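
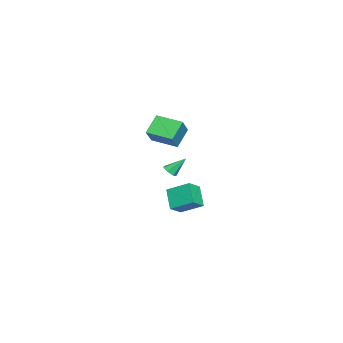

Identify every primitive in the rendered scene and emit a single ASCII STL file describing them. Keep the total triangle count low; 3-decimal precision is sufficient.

solid 
facet normal 0.229 -0.655 -0.721
outer loop
vertex 3.344 1.207 0.687
vertex 2.868 1.208 0.535
vertex 3.243 1.503 0.386
endloop
endfacet
facet normal 0.817 0.524 0.241
outer loop
vertex 3.344 1.207 0.687
vertex 3.243 1.503 0.386
vertex 2.572 2.052 1.465
endloop
endfacet
facet normal 0.227 -0.654 -0.722
outer loop
vertex 3.243 1.503 0.386
vertex 2.868 1.208 0.535
vertex 2.859 1.577 0.198
endloop
endfacet
facet normal 0.309 0.911 -0.272
outer loop
vertex 3.243 1.503 0.386
vertex 2.859 1.577 0.198
vertex 2.572 2.052 1.465
endloop
endfacet
facet normal 0.229 -0.653 -0.722
outer loop
vertex 2.859 1.577 0.198
vertex 2.868 1.208 0.535
vertex 2.482 1.373 0.263
endloop
endfacet
facet normal -0.488 0.775 -0.401
outer loop
vertex 2.859 1.577 0.198
vertex 2.482 1.373 0.263
vertex 2.572 2.052 1.465
endloop
endfacet
facet normal 0.228 -0.654 -0.721
outer loop
vertex 2.482 1.373 0.263
vertex 2.868 1.208 0.535
vertex 2.395 1.045 0.533
endloop
endfacet
facet normal -0.975 0.217 -0.050
outer loop
vertex 2.482 1.373 0.263
vertex 2.395 1.045 0.533
vertex 2.572 2.052 1.465
endloop
endfacet
facet normal 0.228 -0.654 -0.721
outer loop
vertex 2.395 1.045 0.533
vertex 2.868 1.208 0.535
vertex 2.664 0.84 0.804
endloop
endfacet
facet normal -0.783 -0.342 0.519
outer loop
vertex 2.395 1.045 0.533
vertex 2.664 0.84 0.804
vertex 2.572 2.052 1.465
endloop
endfacet
facet normal 0.229 -0.654 -0.721
outer loop
vertex 2.664 0.84 0.804
vertex 2.868 1.208 0.535
vertex 3.086 0.912 0.873
endloop
endfacet
facet normal -0.061 -0.481 0.874
outer loop
vertex 2.664 0.84 0.804
vertex 3.086 0.912 0.873
vertex 2.572 2.052 1.465
endloop
endfacet
facet normal 0.229 -0.654 -0.721
outer loop
vertex 3.086 0.912 0.873
vertex 2.868 1.208 0.535
vertex 3.344 1.207 0.687
endloop
endfacet
facet normal 0.652 -0.096 0.752
outer loop
vertex 3.086 0.912 0.873
vertex 3.344 1.207 0.687
vertex 2.572 2.052 1.465
endloop
endfacet
facet normal -0.613 -0.311 0.726
outer loop
vertex -3.241 -0.653 -3.453
vertex -3.09 0.78 -2.712
vertex -4.151 -0.249 -4.048
endloop
endfacet
facet normal -0.093 -0.884 -0.458
outer loop
vertex -3.19 0.24 -5.188
vertex -3.241 -0.653 -3.453
vertex -4.151 -0.249 -4.048
endloop
endfacet
facet normal -0.612 -0.312 0.727
outer loop
vertex -4.151 -0.249 -4.048
vertex -3.09 0.78 -2.712
vertex -4.001 1.183 -3.306
endloop
endfacet
facet normal -0.785 0.348 -0.513
outer loop
vertex -4.001 1.183 -3.306
vertex -3.19 0.24 -5.188
vertex -4.151 -0.249 -4.048
endloop
endfacet
facet normal 0.785 -0.348 0.513
outer loop
vertex -3.241 -0.653 -3.453
vertex -2.129 1.269 -3.852
vertex -3.09 0.78 -2.712
endloop
endfacet
facet normal -0.093 -0.884 -0.458
outer loop
vertex -2.279 -0.163 -4.594
vertex -3.241 -0.653 -3.453
vertex -3.19 0.24 -5.188
endloop
endfacet
facet normal 0.785 -0.348 0.513
outer loop
vertex -2.279 -0.163 -4.594
vertex -2.129 1.269 -3.852
vertex -3.241 -0.653 -3.453
endloop
endfacet
facet normal 0.093 0.884 0.458
outer loop
vertex -3.09 0.78 -2.712
vertex -2.129 1.269 -3.852
vertex -4.001 1.183 -3.306
endloop
endfacet
facet normal -0.785 0.348 -0.513
outer loop
vertex -3.039 1.673 -4.447
vertex -3.19 0.24 -5.188
vertex -4.001 1.183 -3.306
endloop
endfacet
facet normal 0.093 0.884 0.458
outer loop
vertex -4.001 1.183 -3.306
vertex -2.129 1.269 -3.852
vertex -3.039 1.673 -4.447
endloop
endfacet
facet normal 0.612 0.311 -0.727
outer loop
vertex -3.039 1.673 -4.447
vertex -2.279 -0.163 -4.594
vertex -3.19 0.24 -5.188
endloop
endfacet
facet normal 0.613 0.312 -0.726
outer loop
vertex -2.129 1.269 -3.852
vertex -2.279 -0.163 -4.594
vertex -3.039 1.673 -4.447
endloop
endfacet
facet normal -0.651 0.242 0.719
outer loop
vertex 1.996 0.217 4.387
vertex 2.288 1.798 4.119
vertex 0.986 0.246 3.462
endloop
endfacet
facet normal -0.179 -0.970 0.165
outer loop
vertex 1.912 -0.098 2.441
vertex 1.996 0.217 4.387
vertex 0.986 0.246 3.462
endloop
endfacet
facet normal -0.652 0.243 0.719
outer loop
vertex 0.986 0.246 3.462
vertex 2.288 1.798 4.119
vertex 1.278 1.827 3.193
endloop
endfacet
facet normal -0.737 0.021 -0.676
outer loop
vertex 1.278 1.827 3.193
vertex 1.912 -0.098 2.441
vertex 0.986 0.246 3.462
endloop
endfacet
facet normal 0.737 -0.022 0.676
outer loop
vertex 1.996 0.217 4.387
vertex 3.214 1.454 3.098
vertex 2.288 1.798 4.119
endloop
endfacet
facet normal -0.179 -0.970 0.165
outer loop
vertex 2.922 -0.127 3.367
vertex 1.996 0.217 4.387
vertex 1.912 -0.098 2.441
endloop
endfacet
facet normal 0.737 -0.021 0.676
outer loop
vertex 2.922 -0.127 3.367
vertex 3.214 1.454 3.098
vertex 1.996 0.217 4.387
endloop
endfacet
facet normal 0.179 0.970 -0.165
outer loop
vertex 2.288 1.798 4.119
vertex 3.214 1.454 3.098
vertex 1.278 1.827 3.193
endloop
endfacet
facet normal -0.737 0.021 -0.676
outer loop
vertex 2.204 1.483 2.173
vertex 1.912 -0.098 2.441
vertex 1.278 1.827 3.193
endloop
endfacet
facet normal 0.179 0.970 -0.165
outer loop
vertex 1.278 1.827 3.193
vertex 3.214 1.454 3.098
vertex 2.204 1.483 2.173
endloop
endfacet
facet normal 0.652 -0.242 -0.719
outer loop
vertex 2.204 1.483 2.173
vertex 2.922 -0.127 3.367
vertex 1.912 -0.098 2.441
endloop
endfacet
facet normal 0.651 -0.243 -0.719
outer loop
vertex 3.214 1.454 3.098
vertex 2.922 -0.127 3.367
vertex 2.204 1.483 2.173
endloop
endfacet

endsolid


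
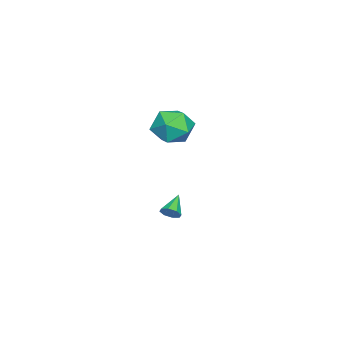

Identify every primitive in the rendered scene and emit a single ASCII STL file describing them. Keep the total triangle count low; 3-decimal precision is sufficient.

solid 
facet normal 0.845 -0.021 -0.534
outer loop
vertex -1.911 -2.506 -3.55
vertex -2.205 -2.514 -4.015
vertex -1.993 -2.119 -3.695
endloop
endfacet
facet normal 0.154 0.375 0.914
outer loop
vertex -1.911 -2.506 -3.55
vertex -1.993 -2.119 -3.695
vertex -3.295 -2.486 -3.325
endloop
endfacet
facet normal 0.846 -0.022 -0.533
outer loop
vertex -1.993 -2.119 -3.695
vertex -2.205 -2.514 -4.015
vertex -2.199 -1.964 -4.028
endloop
endfacet
facet normal -0.111 0.873 0.475
outer loop
vertex -1.993 -2.119 -3.695
vertex -2.199 -1.964 -4.028
vertex -3.295 -2.486 -3.325
endloop
endfacet
facet normal 0.844 -0.022 -0.536
outer loop
vertex -2.199 -1.964 -4.028
vertex -2.205 -2.514 -4.015
vertex -2.409 -2.13 -4.352
endloop
endfacet
facet normal -0.490 0.863 -0.124
outer loop
vertex -2.199 -1.964 -4.028
vertex -2.409 -2.13 -4.352
vertex -3.295 -2.486 -3.325
endloop
endfacet
facet normal 0.845 -0.021 -0.535
outer loop
vertex -2.409 -2.13 -4.352
vertex -2.205 -2.514 -4.015
vertex -2.499 -2.521 -4.479
endloop
endfacet
facet normal -0.766 0.351 -0.539
outer loop
vertex -2.409 -2.13 -4.352
vertex -2.499 -2.521 -4.479
vertex -3.295 -2.486 -3.325
endloop
endfacet
facet normal 0.845 -0.021 -0.535
outer loop
vertex -2.499 -2.521 -4.479
vertex -2.205 -2.514 -4.015
vertex -2.417 -2.908 -4.334
endloop
endfacet
facet normal -0.773 -0.360 -0.522
outer loop
vertex -2.499 -2.521 -4.479
vertex -2.417 -2.908 -4.334
vertex -3.295 -2.486 -3.325
endloop
endfacet
facet normal 0.845 -0.022 -0.534
outer loop
vertex -2.417 -2.908 -4.334
vertex -2.205 -2.514 -4.015
vertex -2.211 -3.063 -4.002
endloop
endfacet
facet normal -0.509 -0.857 -0.084
outer loop
vertex -2.417 -2.908 -4.334
vertex -2.211 -3.063 -4.002
vertex -3.295 -2.486 -3.325
endloop
endfacet
facet normal 0.845 -0.022 -0.535
outer loop
vertex -2.211 -3.063 -4.002
vertex -2.205 -2.514 -4.015
vertex -2.001 -2.897 -3.677
endloop
endfacet
facet normal -0.129 -0.847 0.516
outer loop
vertex -2.211 -3.063 -4.002
vertex -2.001 -2.897 -3.677
vertex -3.295 -2.486 -3.325
endloop
endfacet
facet normal 0.845 -0.021 -0.534
outer loop
vertex -2.001 -2.897 -3.677
vertex -2.205 -2.514 -4.015
vertex -1.911 -2.506 -3.55
endloop
endfacet
facet normal 0.146 -0.336 0.930
outer loop
vertex -2.001 -2.897 -3.677
vertex -1.911 -2.506 -3.55
vertex -3.295 -2.486 -3.325
endloop
endfacet
facet normal -0.045 0.917 0.397
outer loop
vertex -1.857 -1.165 2.379
vertex -1.255 -1.523 3.273
vertex -0.723 -1.102 2.362
endloop
endfacet
facet normal -0.057 0.947 -0.315
outer loop
vertex -1.857 -1.165 2.379
vertex -0.723 -1.102 2.362
vertex -1.287 -1.444 1.437
endloop
endfacet
facet normal -0.618 0.569 -0.543
outer loop
vertex -1.857 -1.165 2.379
vertex -1.287 -1.444 1.437
vertex -2.167 -2.076 1.777
endloop
endfacet
facet normal -0.952 0.304 0.030
outer loop
vertex -1.857 -1.165 2.379
vertex -2.167 -2.076 1.777
vertex -2.147 -2.125 2.911
endloop
endfacet
facet normal -0.598 0.519 0.611
outer loop
vertex -1.857 -1.165 2.379
vertex -2.147 -2.125 2.911
vertex -1.255 -1.523 3.273
endloop
endfacet
facet normal 0.535 0.632 -0.560
outer loop
vertex -1.287 -1.444 1.437
vertex -0.723 -1.102 2.362
vertex -0.333 -1.975 1.749
endloop
endfacet
facet normal 0.555 0.582 0.594
outer loop
vertex -0.723 -1.102 2.362
vertex -1.255 -1.523 3.273
vertex -0.313 -2.024 2.883
endloop
endfacet
facet normal -0.340 -0.060 0.938
outer loop
vertex -1.255 -1.523 3.273
vertex -2.147 -2.125 2.911
vertex -1.193 -2.656 3.223
endloop
endfacet
facet normal -0.913 -0.407 -0.001
outer loop
vertex -2.147 -2.125 2.911
vertex -2.167 -2.076 1.777
vertex -1.757 -2.998 2.298
endloop
endfacet
facet normal -0.373 0.021 -0.928
outer loop
vertex -2.167 -2.076 1.777
vertex -1.287 -1.444 1.437
vertex -1.225 -2.577 1.387
endloop
endfacet
facet normal 0.952 -0.304 -0.030
outer loop
vertex -0.623 -2.935 2.281
vertex -0.333 -1.975 1.749
vertex -0.313 -2.024 2.883
endloop
endfacet
facet normal 0.618 -0.569 0.543
outer loop
vertex -0.623 -2.935 2.281
vertex -0.313 -2.024 2.883
vertex -1.193 -2.656 3.223
endloop
endfacet
facet normal 0.057 -0.947 0.315
outer loop
vertex -0.623 -2.935 2.281
vertex -1.193 -2.656 3.223
vertex -1.757 -2.998 2.298
endloop
endfacet
facet normal 0.045 -0.917 -0.397
outer loop
vertex -0.623 -2.935 2.281
vertex -1.757 -2.998 2.298
vertex -1.225 -2.577 1.387
endloop
endfacet
facet normal 0.598 -0.519 -0.611
outer loop
vertex -0.623 -2.935 2.281
vertex -1.225 -2.577 1.387
vertex -0.333 -1.975 1.749
endloop
endfacet
facet normal 0.913 0.407 0.001
outer loop
vertex -0.313 -2.024 2.883
vertex -0.333 -1.975 1.749
vertex -0.723 -1.102 2.362
endloop
endfacet
facet normal 0.373 -0.021 0.928
outer loop
vertex -1.193 -2.656 3.223
vertex -0.313 -2.024 2.883
vertex -1.255 -1.523 3.273
endloop
endfacet
facet normal -0.535 -0.632 0.560
outer loop
vertex -1.757 -2.998 2.298
vertex -1.193 -2.656 3.223
vertex -2.147 -2.125 2.911
endloop
endfacet
facet normal -0.555 -0.582 -0.594
outer loop
vertex -1.225 -2.577 1.387
vertex -1.757 -2.998 2.298
vertex -2.167 -2.076 1.777
endloop
endfacet
facet normal 0.340 0.060 -0.938
outer loop
vertex -0.333 -1.975 1.749
vertex -1.225 -2.577 1.387
vertex -1.287 -1.444 1.437
endloop
endfacet

endsolid


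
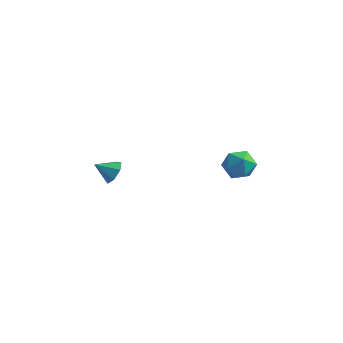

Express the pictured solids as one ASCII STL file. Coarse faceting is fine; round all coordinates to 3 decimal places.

solid 
facet normal 0.737 0.396 -0.547
outer loop
vertex -3.223 2.989 0.685
vertex -3.508 2.573 0.0
vertex -3.72 3.349 0.276
endloop
endfacet
facet normal -0.338 0.464 0.819
outer loop
vertex -3.223 2.989 0.685
vertex -3.72 3.349 0.276
vertex -4.452 2.067 0.7
endloop
endfacet
facet normal 0.738 0.396 -0.547
outer loop
vertex -3.72 3.349 0.276
vertex -3.508 2.573 0.0
vertex -4.057 3.125 -0.341
endloop
endfacet
facet normal -0.805 0.540 0.244
outer loop
vertex -3.72 3.349 0.276
vertex -4.057 3.125 -0.341
vertex -4.452 2.067 0.7
endloop
endfacet
facet normal 0.738 0.397 -0.546
outer loop
vertex -4.057 3.125 -0.341
vertex -3.508 2.573 0.0
vertex -3.98 2.486 -0.701
endloop
endfacet
facet normal -0.951 0.056 -0.304
outer loop
vertex -4.057 3.125 -0.341
vertex -3.98 2.486 -0.701
vertex -4.452 2.067 0.7
endloop
endfacet
facet normal 0.738 0.396 -0.546
outer loop
vertex -3.98 2.486 -0.701
vertex -3.508 2.573 0.0
vertex -3.548 1.913 -0.533
endloop
endfacet
facet normal -0.666 -0.623 -0.411
outer loop
vertex -3.98 2.486 -0.701
vertex -3.548 1.913 -0.533
vertex -4.452 2.067 0.7
endloop
endfacet
facet normal 0.738 0.397 -0.546
outer loop
vertex -3.548 1.913 -0.533
vertex -3.508 2.573 0.0
vertex -3.085 1.837 0.037
endloop
endfacet
facet normal -0.165 -0.986 0.002
outer loop
vertex -3.548 1.913 -0.533
vertex -3.085 1.837 0.037
vertex -4.452 2.067 0.7
endloop
endfacet
facet normal 0.738 0.397 -0.546
outer loop
vertex -3.085 1.837 0.037
vertex -3.508 2.573 0.0
vertex -2.941 2.316 0.579
endloop
endfacet
facet normal 0.175 -0.760 0.625
outer loop
vertex -3.085 1.837 0.037
vertex -2.941 2.316 0.579
vertex -4.452 2.067 0.7
endloop
endfacet
facet normal 0.738 0.395 -0.547
outer loop
vertex -2.941 2.316 0.579
vertex -3.508 2.573 0.0
vertex -3.223 2.989 0.685
endloop
endfacet
facet normal 0.098 -0.115 0.989
outer loop
vertex -2.941 2.316 0.579
vertex -3.223 2.989 0.685
vertex -4.452 2.067 0.7
endloop
endfacet
facet normal -0.936 0.159 0.313
outer loop
vertex 2.94 2.997 2.591
vertex 3.297 3.186 3.562
vertex 3.201 3.976 2.874
endloop
endfacet
facet normal -0.864 0.338 -0.373
outer loop
vertex 2.94 2.997 2.591
vertex 3.201 3.976 2.874
vertex 3.47 3.614 1.924
endloop
endfacet
facet normal -0.641 -0.238 -0.730
outer loop
vertex 2.94 2.997 2.591
vertex 3.47 3.614 1.924
vertex 3.732 2.601 2.025
endloop
endfacet
facet normal -0.575 -0.775 -0.263
outer loop
vertex 2.94 2.997 2.591
vertex 3.732 2.601 2.025
vertex 3.626 2.336 3.037
endloop
endfacet
facet normal -0.758 -0.529 0.382
outer loop
vertex 2.94 2.997 2.591
vertex 3.626 2.336 3.037
vertex 3.297 3.186 3.562
endloop
endfacet
facet normal -0.354 0.836 -0.419
outer loop
vertex 3.47 3.614 1.924
vertex 3.201 3.976 2.874
vertex 4.154 4.184 2.483
endloop
endfacet
facet normal -0.471 0.546 0.693
outer loop
vertex 3.201 3.976 2.874
vertex 3.297 3.186 3.562
vertex 4.048 3.919 3.495
endloop
endfacet
facet normal -0.184 -0.567 0.803
outer loop
vertex 3.297 3.186 3.562
vertex 3.626 2.336 3.037
vertex 4.31 2.906 3.596
endloop
endfacet
facet normal 0.112 -0.964 -0.241
outer loop
vertex 3.626 2.336 3.037
vertex 3.732 2.601 2.025
vertex 4.579 2.544 2.646
endloop
endfacet
facet normal 0.006 -0.098 -0.995
outer loop
vertex 3.732 2.601 2.025
vertex 3.47 3.614 1.924
vertex 4.483 3.334 1.958
endloop
endfacet
facet normal 0.575 0.775 0.263
outer loop
vertex 4.84 3.523 2.929
vertex 4.154 4.184 2.483
vertex 4.048 3.919 3.495
endloop
endfacet
facet normal 0.641 0.238 0.730
outer loop
vertex 4.84 3.523 2.929
vertex 4.048 3.919 3.495
vertex 4.31 2.906 3.596
endloop
endfacet
facet normal 0.864 -0.338 0.373
outer loop
vertex 4.84 3.523 2.929
vertex 4.31 2.906 3.596
vertex 4.579 2.544 2.646
endloop
endfacet
facet normal 0.936 -0.159 -0.313
outer loop
vertex 4.84 3.523 2.929
vertex 4.579 2.544 2.646
vertex 4.483 3.334 1.958
endloop
endfacet
facet normal 0.758 0.529 -0.382
outer loop
vertex 4.84 3.523 2.929
vertex 4.483 3.334 1.958
vertex 4.154 4.184 2.483
endloop
endfacet
facet normal -0.112 0.964 0.241
outer loop
vertex 4.048 3.919 3.495
vertex 4.154 4.184 2.483
vertex 3.201 3.976 2.874
endloop
endfacet
facet normal -0.006 0.098 0.995
outer loop
vertex 4.31 2.906 3.596
vertex 4.048 3.919 3.495
vertex 3.297 3.186 3.562
endloop
endfacet
facet normal 0.354 -0.836 0.419
outer loop
vertex 4.579 2.544 2.646
vertex 4.31 2.906 3.596
vertex 3.626 2.336 3.037
endloop
endfacet
facet normal 0.471 -0.546 -0.693
outer loop
vertex 4.483 3.334 1.958
vertex 4.579 2.544 2.646
vertex 3.732 2.601 2.025
endloop
endfacet
facet normal 0.184 0.567 -0.803
outer loop
vertex 4.154 4.184 2.483
vertex 4.483 3.334 1.958
vertex 3.47 3.614 1.924
endloop
endfacet

endsolid


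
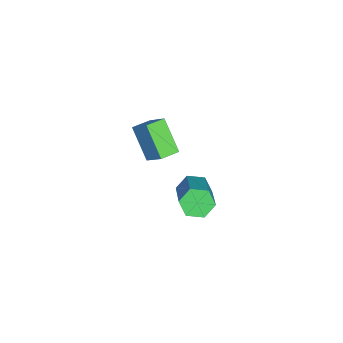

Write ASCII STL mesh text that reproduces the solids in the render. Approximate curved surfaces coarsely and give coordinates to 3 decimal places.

solid 
facet normal -0.514 -0.460 0.724
outer loop
vertex -1.903 -0.195 1.725
vertex -2.554 0.39 1.634
vertex -2.416 -0.889 0.92
endloop
endfacet
facet normal 0.739 -0.666 0.103
outer loop
vertex -1.566 -0.13 -0.274
vertex -1.903 -0.195 1.725
vertex -2.416 -0.889 0.92
endloop
endfacet
facet normal -0.515 -0.459 0.723
outer loop
vertex -2.416 -0.889 0.92
vertex -2.554 0.39 1.634
vertex -3.066 -0.303 0.829
endloop
endfacet
facet normal -0.434 -0.588 -0.683
outer loop
vertex -3.066 -0.303 0.829
vertex -1.566 -0.13 -0.274
vertex -2.416 -0.889 0.92
endloop
endfacet
facet normal 0.433 0.588 0.683
outer loop
vertex -1.903 -0.195 1.725
vertex -1.704 1.149 0.44
vertex -2.554 0.39 1.634
endloop
endfacet
facet normal 0.739 -0.666 0.103
outer loop
vertex -1.054 0.563 0.531
vertex -1.903 -0.195 1.725
vertex -1.566 -0.13 -0.274
endloop
endfacet
facet normal 0.435 0.588 0.682
outer loop
vertex -1.054 0.563 0.531
vertex -1.704 1.149 0.44
vertex -1.903 -0.195 1.725
endloop
endfacet
facet normal -0.739 0.666 -0.103
outer loop
vertex -2.554 0.39 1.634
vertex -1.704 1.149 0.44
vertex -3.066 -0.303 0.829
endloop
endfacet
facet normal -0.434 -0.589 -0.682
outer loop
vertex -2.217 0.455 -0.365
vertex -1.566 -0.13 -0.274
vertex -3.066 -0.303 0.829
endloop
endfacet
facet normal -0.739 0.666 -0.103
outer loop
vertex -3.066 -0.303 0.829
vertex -1.704 1.149 0.44
vertex -2.217 0.455 -0.365
endloop
endfacet
facet normal 0.515 0.460 -0.723
outer loop
vertex -2.217 0.455 -0.365
vertex -1.054 0.563 0.531
vertex -1.566 -0.13 -0.274
endloop
endfacet
facet normal 0.515 0.459 -0.724
outer loop
vertex -1.704 1.149 0.44
vertex -1.054 0.563 0.531
vertex -2.217 0.455 -0.365
endloop
endfacet
facet normal -0.822 -0.214 -0.529
outer loop
vertex -3.461 1.743 -5.064
vertex -3.757 1.389 -4.461
vertex -3.883 2.131 -4.565
endloop
endfacet
facet normal 0.129 0.833 -0.538
outer loop
vertex -3.461 1.743 -5.064
vertex -3.883 2.131 -4.565
vertex -1.687 2.206 -3.923
endloop
endfacet
facet normal 0.129 0.833 -0.538
outer loop
vertex -1.687 2.206 -3.923
vertex -3.883 2.131 -4.565
vertex -2.109 2.593 -3.424
endloop
endfacet
facet normal 0.821 0.214 0.529
outer loop
vertex -1.687 2.206 -3.923
vertex -2.109 2.593 -3.424
vertex -1.983 1.851 -3.319
endloop
endfacet
facet normal -0.822 -0.214 -0.528
outer loop
vertex -3.883 2.131 -4.565
vertex -3.757 1.389 -4.461
vertex -4.179 1.777 -3.961
endloop
endfacet
facet normal -0.416 0.859 0.299
outer loop
vertex -3.883 2.131 -4.565
vertex -4.179 1.777 -3.961
vertex -2.109 2.593 -3.424
endloop
endfacet
facet normal -0.416 0.859 0.299
outer loop
vertex -2.109 2.593 -3.424
vertex -4.179 1.777 -3.961
vertex -2.405 2.239 -2.82
endloop
endfacet
facet normal 0.822 0.214 0.528
outer loop
vertex -2.109 2.593 -3.424
vertex -2.405 2.239 -2.82
vertex -1.983 1.851 -3.319
endloop
endfacet
facet normal -0.822 -0.213 -0.528
outer loop
vertex -4.179 1.777 -3.961
vertex -3.757 1.389 -4.461
vertex -4.053 1.034 -3.857
endloop
endfacet
facet normal -0.545 0.025 0.838
outer loop
vertex -4.179 1.777 -3.961
vertex -4.053 1.034 -3.857
vertex -2.405 2.239 -2.82
endloop
endfacet
facet normal -0.545 0.025 0.838
outer loop
vertex -2.405 2.239 -2.82
vertex -4.053 1.034 -3.857
vertex -2.279 1.497 -2.716
endloop
endfacet
facet normal 0.822 0.214 0.529
outer loop
vertex -2.405 2.239 -2.82
vertex -2.279 1.497 -2.716
vertex -1.983 1.851 -3.319
endloop
endfacet
facet normal -0.821 -0.214 -0.529
outer loop
vertex -4.053 1.034 -3.857
vertex -3.757 1.389 -4.461
vertex -3.631 0.647 -4.356
endloop
endfacet
facet normal -0.128 -0.833 0.538
outer loop
vertex -4.053 1.034 -3.857
vertex -3.631 0.647 -4.356
vertex -2.279 1.497 -2.716
endloop
endfacet
facet normal -0.129 -0.833 0.538
outer loop
vertex -2.279 1.497 -2.716
vertex -3.631 0.647 -4.356
vertex -1.857 1.109 -3.215
endloop
endfacet
facet normal 0.822 0.214 0.529
outer loop
vertex -2.279 1.497 -2.716
vertex -1.857 1.109 -3.215
vertex -1.983 1.851 -3.319
endloop
endfacet
facet normal -0.822 -0.214 -0.528
outer loop
vertex -3.631 0.647 -4.356
vertex -3.757 1.389 -4.461
vertex -3.335 1.001 -4.96
endloop
endfacet
facet normal 0.416 -0.859 -0.299
outer loop
vertex -3.631 0.647 -4.356
vertex -3.335 1.001 -4.96
vertex -1.857 1.109 -3.215
endloop
endfacet
facet normal 0.416 -0.859 -0.299
outer loop
vertex -1.857 1.109 -3.215
vertex -3.335 1.001 -4.96
vertex -1.561 1.463 -3.819
endloop
endfacet
facet normal 0.822 0.214 0.528
outer loop
vertex -1.857 1.109 -3.215
vertex -1.561 1.463 -3.819
vertex -1.983 1.851 -3.319
endloop
endfacet
facet normal -0.822 -0.214 -0.529
outer loop
vertex -3.335 1.001 -4.96
vertex -3.757 1.389 -4.461
vertex -3.461 1.743 -5.064
endloop
endfacet
facet normal 0.545 -0.025 -0.838
outer loop
vertex -3.335 1.001 -4.96
vertex -3.461 1.743 -5.064
vertex -1.561 1.463 -3.819
endloop
endfacet
facet normal 0.545 -0.025 -0.838
outer loop
vertex -1.561 1.463 -3.819
vertex -3.461 1.743 -5.064
vertex -1.687 2.206 -3.923
endloop
endfacet
facet normal 0.822 0.213 0.528
outer loop
vertex -1.561 1.463 -3.819
vertex -1.687 2.206 -3.923
vertex -1.983 1.851 -3.319
endloop
endfacet

endsolid


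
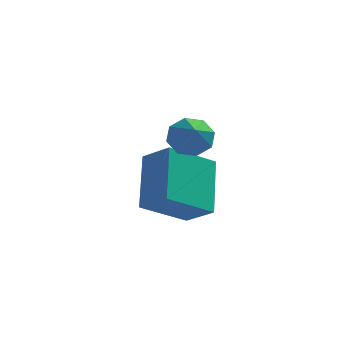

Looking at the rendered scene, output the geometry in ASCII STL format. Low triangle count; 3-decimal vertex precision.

solid 
facet normal -0.715 0.425 -0.554
outer loop
vertex -3.731 1.506 -1.343
vertex -3.839 3.013 -0.048
vertex -2.498 2.384 -2.261
endloop
endfacet
facet normal 0.055 -0.757 -0.651
outer loop
vertex -1.661 1.887 -1.612
vertex -3.731 1.506 -1.343
vertex -2.498 2.384 -2.261
endloop
endfacet
facet normal -0.715 0.425 -0.554
outer loop
vertex -2.498 2.384 -2.261
vertex -3.839 3.013 -0.048
vertex -2.606 3.891 -0.966
endloop
endfacet
facet normal 0.697 0.496 -0.519
outer loop
vertex -2.606 3.891 -0.966
vertex -1.661 1.887 -1.612
vertex -2.498 2.384 -2.261
endloop
endfacet
facet normal -0.697 -0.496 0.519
outer loop
vertex -3.731 1.506 -1.343
vertex -3.002 2.516 0.601
vertex -3.839 3.013 -0.048
endloop
endfacet
facet normal 0.055 -0.757 -0.651
outer loop
vertex -2.894 1.009 -0.694
vertex -3.731 1.506 -1.343
vertex -1.661 1.887 -1.612
endloop
endfacet
facet normal -0.697 -0.496 0.519
outer loop
vertex -2.894 1.009 -0.694
vertex -3.002 2.516 0.601
vertex -3.731 1.506 -1.343
endloop
endfacet
facet normal -0.055 0.757 0.651
outer loop
vertex -3.839 3.013 -0.048
vertex -3.002 2.516 0.601
vertex -2.606 3.891 -0.966
endloop
endfacet
facet normal 0.697 0.496 -0.519
outer loop
vertex -1.769 3.394 -0.317
vertex -1.661 1.887 -1.612
vertex -2.606 3.891 -0.966
endloop
endfacet
facet normal -0.055 0.757 0.651
outer loop
vertex -2.606 3.891 -0.966
vertex -3.002 2.516 0.601
vertex -1.769 3.394 -0.317
endloop
endfacet
facet normal 0.715 -0.425 0.554
outer loop
vertex -1.769 3.394 -0.317
vertex -2.894 1.009 -0.694
vertex -1.661 1.887 -1.612
endloop
endfacet
facet normal 0.715 -0.425 0.554
outer loop
vertex -3.002 2.516 0.601
vertex -2.894 1.009 -0.694
vertex -1.769 3.394 -0.317
endloop
endfacet
facet normal -0.164 0.837 -0.522
outer loop
vertex -1.657 1.883 1.554
vertex -2.307 1.683 1.438
vertex -1.99 2.051 1.928
endloop
endfacet
facet normal 0.772 0.159 0.616
outer loop
vertex -1.657 1.883 1.554
vertex -1.99 2.051 1.928
vertex -1.993 0.077 2.442
endloop
endfacet
facet normal -0.163 0.837 -0.523
outer loop
vertex -1.99 2.051 1.928
vertex -2.307 1.683 1.438
vertex -2.509 2.004 2.015
endloop
endfacet
facet normal 0.138 0.249 0.959
outer loop
vertex -1.99 2.051 1.928
vertex -2.509 2.004 2.015
vertex -1.993 0.077 2.442
endloop
endfacet
facet normal -0.164 0.837 -0.523
outer loop
vertex -2.509 2.004 2.015
vertex -2.307 1.683 1.438
vertex -2.909 1.769 1.764
endloop
endfacet
facet normal -0.547 0.039 0.836
outer loop
vertex -2.509 2.004 2.015
vertex -2.909 1.769 1.764
vertex -1.993 0.077 2.442
endloop
endfacet
facet normal -0.163 0.837 -0.522
outer loop
vertex -2.909 1.769 1.764
vertex -2.307 1.683 1.438
vertex -2.957 1.484 1.322
endloop
endfacet
facet normal -0.881 -0.348 0.320
outer loop
vertex -2.909 1.769 1.764
vertex -2.957 1.484 1.322
vertex -1.993 0.077 2.442
endloop
endfacet
facet normal -0.163 0.837 -0.523
outer loop
vertex -2.957 1.484 1.322
vertex -2.307 1.683 1.438
vertex -2.624 1.315 0.948
endloop
endfacet
facet normal -0.669 -0.686 -0.286
outer loop
vertex -2.957 1.484 1.322
vertex -2.624 1.315 0.948
vertex -1.993 0.077 2.442
endloop
endfacet
facet normal -0.163 0.837 -0.523
outer loop
vertex -2.624 1.315 0.948
vertex -2.307 1.683 1.438
vertex -2.106 1.362 0.862
endloop
endfacet
facet normal -0.034 -0.777 -0.629
outer loop
vertex -2.624 1.315 0.948
vertex -2.106 1.362 0.862
vertex -1.993 0.077 2.442
endloop
endfacet
facet normal -0.164 0.836 -0.523
outer loop
vertex -2.106 1.362 0.862
vertex -2.307 1.683 1.438
vertex -1.705 1.598 1.113
endloop
endfacet
facet normal 0.650 -0.566 -0.507
outer loop
vertex -2.106 1.362 0.862
vertex -1.705 1.598 1.113
vertex -1.993 0.077 2.442
endloop
endfacet
facet normal -0.164 0.837 -0.523
outer loop
vertex -1.705 1.598 1.113
vertex -2.307 1.683 1.438
vertex -1.657 1.883 1.554
endloop
endfacet
facet normal 0.984 -0.179 0.009
outer loop
vertex -1.705 1.598 1.113
vertex -1.657 1.883 1.554
vertex -1.993 0.077 2.442
endloop
endfacet

endsolid


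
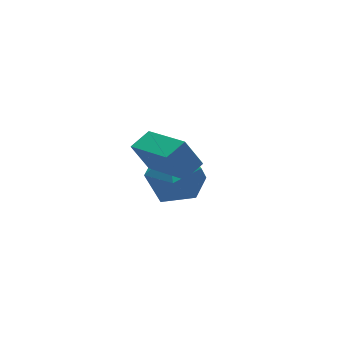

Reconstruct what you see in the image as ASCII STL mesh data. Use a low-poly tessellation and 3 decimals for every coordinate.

solid 
facet normal -0.629 -0.155 0.762
outer loop
vertex 1.4 0.198 -1.669
vertex 1.951 -0.851 -1.428
vertex 2.335 0.168 -0.904
endloop
endfacet
facet normal -0.521 0.543 0.658
outer loop
vertex 1.4 0.198 -1.669
vertex 2.335 0.168 -0.904
vertex 2.244 1.062 -1.713
endloop
endfacet
facet normal -0.716 0.698 -0.011
outer loop
vertex 1.4 0.198 -1.669
vertex 2.244 1.062 -1.713
vertex 1.804 0.595 -2.738
endloop
endfacet
facet normal -0.942 0.097 -0.320
outer loop
vertex 1.4 0.198 -1.669
vertex 1.804 0.595 -2.738
vertex 1.623 -0.587 -2.562
endloop
endfacet
facet normal -0.889 -0.431 0.157
outer loop
vertex 1.4 0.198 -1.669
vertex 1.623 -0.587 -2.562
vertex 1.951 -0.851 -1.428
endloop
endfacet
facet normal 0.177 0.670 0.721
outer loop
vertex 2.244 1.062 -1.713
vertex 2.335 0.168 -0.904
vertex 3.317 0.547 -1.498
endloop
endfacet
facet normal 0.004 -0.459 0.889
outer loop
vertex 2.335 0.168 -0.904
vertex 1.951 -0.851 -1.428
vertex 3.136 -0.635 -1.322
endloop
endfacet
facet normal -0.416 -0.905 -0.090
outer loop
vertex 1.951 -0.851 -1.428
vertex 1.623 -0.587 -2.562
vertex 2.696 -1.102 -2.347
endloop
endfacet
facet normal -0.502 -0.052 -0.863
outer loop
vertex 1.623 -0.587 -2.562
vertex 1.804 0.595 -2.738
vertex 2.605 -0.208 -3.156
endloop
endfacet
facet normal -0.136 0.922 -0.362
outer loop
vertex 1.804 0.595 -2.738
vertex 2.244 1.062 -1.713
vertex 2.989 0.811 -2.632
endloop
endfacet
facet normal 0.942 -0.097 0.320
outer loop
vertex 3.54 -0.238 -2.391
vertex 3.317 0.547 -1.498
vertex 3.136 -0.635 -1.322
endloop
endfacet
facet normal 0.716 -0.698 0.011
outer loop
vertex 3.54 -0.238 -2.391
vertex 3.136 -0.635 -1.322
vertex 2.696 -1.102 -2.347
endloop
endfacet
facet normal 0.521 -0.543 -0.658
outer loop
vertex 3.54 -0.238 -2.391
vertex 2.696 -1.102 -2.347
vertex 2.605 -0.208 -3.156
endloop
endfacet
facet normal 0.629 0.155 -0.762
outer loop
vertex 3.54 -0.238 -2.391
vertex 2.605 -0.208 -3.156
vertex 2.989 0.811 -2.632
endloop
endfacet
facet normal 0.889 0.431 -0.157
outer loop
vertex 3.54 -0.238 -2.391
vertex 2.989 0.811 -2.632
vertex 3.317 0.547 -1.498
endloop
endfacet
facet normal 0.502 0.052 0.863
outer loop
vertex 3.136 -0.635 -1.322
vertex 3.317 0.547 -1.498
vertex 2.335 0.168 -0.904
endloop
endfacet
facet normal 0.136 -0.922 0.362
outer loop
vertex 2.696 -1.102 -2.347
vertex 3.136 -0.635 -1.322
vertex 1.951 -0.851 -1.428
endloop
endfacet
facet normal -0.177 -0.670 -0.721
outer loop
vertex 2.605 -0.208 -3.156
vertex 2.696 -1.102 -2.347
vertex 1.623 -0.587 -2.562
endloop
endfacet
facet normal -0.004 0.459 -0.889
outer loop
vertex 2.989 0.811 -2.632
vertex 2.605 -0.208 -3.156
vertex 1.804 0.595 -2.738
endloop
endfacet
facet normal 0.416 0.905 0.090
outer loop
vertex 3.317 0.547 -1.498
vertex 2.989 0.811 -2.632
vertex 2.244 1.062 -1.713
endloop
endfacet
facet normal -0.908 -0.309 -0.282
outer loop
vertex 0.799 -2.678 2.138
vertex 0.443 -0.813 1.242
vertex 1.247 -3.076 1.133
endloop
endfacet
facet normal 0.170 -0.888 0.427
outer loop
vertex 2.037 -2.807 1.378
vertex 0.799 -2.678 2.138
vertex 1.247 -3.076 1.133
endloop
endfacet
facet normal -0.908 -0.309 -0.282
outer loop
vertex 1.247 -3.076 1.133
vertex 0.443 -0.813 1.242
vertex 0.89 -1.21 0.237
endloop
endfacet
facet normal 0.382 -0.340 -0.859
outer loop
vertex 0.89 -1.21 0.237
vertex 2.037 -2.807 1.378
vertex 1.247 -3.076 1.133
endloop
endfacet
facet normal -0.382 0.340 0.859
outer loop
vertex 0.799 -2.678 2.138
vertex 1.233 -0.544 1.487
vertex 0.443 -0.813 1.242
endloop
endfacet
facet normal 0.169 -0.889 0.426
outer loop
vertex 1.59 -2.41 2.383
vertex 0.799 -2.678 2.138
vertex 2.037 -2.807 1.378
endloop
endfacet
facet normal -0.381 0.340 0.860
outer loop
vertex 1.59 -2.41 2.383
vertex 1.233 -0.544 1.487
vertex 0.799 -2.678 2.138
endloop
endfacet
facet normal -0.170 0.888 -0.427
outer loop
vertex 0.443 -0.813 1.242
vertex 1.233 -0.544 1.487
vertex 0.89 -1.21 0.237
endloop
endfacet
facet normal 0.381 -0.340 -0.860
outer loop
vertex 1.681 -0.942 0.482
vertex 2.037 -2.807 1.378
vertex 0.89 -1.21 0.237
endloop
endfacet
facet normal -0.169 0.888 -0.427
outer loop
vertex 0.89 -1.21 0.237
vertex 1.233 -0.544 1.487
vertex 1.681 -0.942 0.482
endloop
endfacet
facet normal 0.908 0.309 0.282
outer loop
vertex 1.681 -0.942 0.482
vertex 1.59 -2.41 2.383
vertex 2.037 -2.807 1.378
endloop
endfacet
facet normal 0.908 0.309 0.282
outer loop
vertex 1.233 -0.544 1.487
vertex 1.59 -2.41 2.383
vertex 1.681 -0.942 0.482
endloop
endfacet

endsolid


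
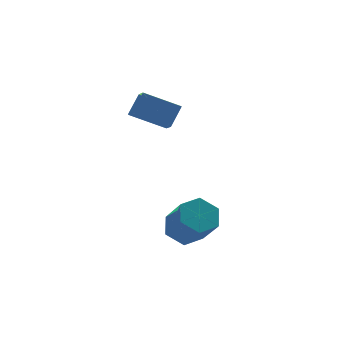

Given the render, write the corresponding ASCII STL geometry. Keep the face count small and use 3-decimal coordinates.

solid 
facet normal -0.045 0.632 -0.773
outer loop
vertex -0.839 -1.239 -4.081
vertex -1.741 -1.354 -4.122
vertex -1.39 -0.694 -3.603
endloop
endfacet
facet normal 0.795 0.492 0.355
outer loop
vertex -0.839 -1.239 -4.081
vertex -1.39 -0.694 -3.603
vertex -0.757 -2.371 -2.697
endloop
endfacet
facet normal 0.795 0.492 0.356
outer loop
vertex -0.757 -2.371 -2.697
vertex -1.39 -0.694 -3.603
vertex -1.308 -1.827 -2.219
endloop
endfacet
facet normal 0.046 -0.633 0.773
outer loop
vertex -0.757 -2.371 -2.697
vertex -1.308 -1.827 -2.219
vertex -1.659 -2.486 -2.738
endloop
endfacet
facet normal -0.046 0.632 -0.773
outer loop
vertex -1.39 -0.694 -3.603
vertex -1.741 -1.354 -4.122
vertex -2.291 -0.809 -3.644
endloop
endfacet
facet normal -0.126 0.764 0.633
outer loop
vertex -1.39 -0.694 -3.603
vertex -2.291 -0.809 -3.644
vertex -1.308 -1.827 -2.219
endloop
endfacet
facet normal -0.126 0.764 0.633
outer loop
vertex -1.308 -1.827 -2.219
vertex -2.291 -0.809 -3.644
vertex -2.209 -1.942 -2.26
endloop
endfacet
facet normal 0.046 -0.633 0.773
outer loop
vertex -1.308 -1.827 -2.219
vertex -2.209 -1.942 -2.26
vertex -1.659 -2.486 -2.738
endloop
endfacet
facet normal -0.045 0.632 -0.773
outer loop
vertex -2.291 -0.809 -3.644
vertex -1.741 -1.354 -4.122
vertex -2.643 -1.469 -4.163
endloop
endfacet
facet normal -0.921 0.273 0.278
outer loop
vertex -2.291 -0.809 -3.644
vertex -2.643 -1.469 -4.163
vertex -2.209 -1.942 -2.26
endloop
endfacet
facet normal -0.921 0.273 0.278
outer loop
vertex -2.209 -1.942 -2.26
vertex -2.643 -1.469 -4.163
vertex -2.561 -2.601 -2.779
endloop
endfacet
facet normal 0.046 -0.633 0.773
outer loop
vertex -2.209 -1.942 -2.26
vertex -2.561 -2.601 -2.779
vertex -1.659 -2.486 -2.738
endloop
endfacet
facet normal -0.046 0.633 -0.773
outer loop
vertex -2.643 -1.469 -4.163
vertex -1.741 -1.354 -4.122
vertex -2.092 -2.013 -4.641
endloop
endfacet
facet normal -0.794 -0.492 -0.356
outer loop
vertex -2.643 -1.469 -4.163
vertex -2.092 -2.013 -4.641
vertex -2.561 -2.601 -2.779
endloop
endfacet
facet normal -0.795 -0.492 -0.356
outer loop
vertex -2.561 -2.601 -2.779
vertex -2.092 -2.013 -4.641
vertex -2.01 -3.146 -3.257
endloop
endfacet
facet normal 0.045 -0.632 0.773
outer loop
vertex -2.561 -2.601 -2.779
vertex -2.01 -3.146 -3.257
vertex -1.659 -2.486 -2.738
endloop
endfacet
facet normal -0.046 0.633 -0.773
outer loop
vertex -2.092 -2.013 -4.641
vertex -1.741 -1.354 -4.122
vertex -1.191 -1.898 -4.6
endloop
endfacet
facet normal 0.126 -0.764 -0.633
outer loop
vertex -2.092 -2.013 -4.641
vertex -1.191 -1.898 -4.6
vertex -2.01 -3.146 -3.257
endloop
endfacet
facet normal 0.126 -0.764 -0.633
outer loop
vertex -2.01 -3.146 -3.257
vertex -1.191 -1.898 -4.6
vertex -1.109 -3.031 -3.216
endloop
endfacet
facet normal 0.046 -0.632 0.773
outer loop
vertex -2.01 -3.146 -3.257
vertex -1.109 -3.031 -3.216
vertex -1.659 -2.486 -2.738
endloop
endfacet
facet normal -0.046 0.633 -0.773
outer loop
vertex -1.191 -1.898 -4.6
vertex -1.741 -1.354 -4.122
vertex -0.839 -1.239 -4.081
endloop
endfacet
facet normal 0.921 -0.273 -0.278
outer loop
vertex -1.191 -1.898 -4.6
vertex -0.839 -1.239 -4.081
vertex -1.109 -3.031 -3.216
endloop
endfacet
facet normal 0.921 -0.273 -0.278
outer loop
vertex -1.109 -3.031 -3.216
vertex -0.839 -1.239 -4.081
vertex -0.757 -2.371 -2.697
endloop
endfacet
facet normal 0.045 -0.632 0.773
outer loop
vertex -1.109 -3.031 -3.216
vertex -0.757 -2.371 -2.697
vertex -1.659 -2.486 -2.738
endloop
endfacet
facet normal -0.609 -0.348 -0.713
outer loop
vertex -0.876 1.534 -0.034
vertex -2.213 2.374 0.697
vertex -0.68 2.329 -0.59
endloop
endfacet
facet normal 0.769 -0.483 -0.419
outer loop
vertex 0.013 2.726 0.223
vertex -0.876 1.534 -0.034
vertex -0.68 2.329 -0.59
endloop
endfacet
facet normal -0.609 -0.348 -0.713
outer loop
vertex -0.68 2.329 -0.59
vertex -2.213 2.374 0.697
vertex -2.017 3.169 0.141
endloop
endfacet
facet normal 0.198 0.804 -0.561
outer loop
vertex -2.017 3.169 0.141
vertex 0.013 2.726 0.223
vertex -0.68 2.329 -0.59
endloop
endfacet
facet normal -0.198 -0.804 0.561
outer loop
vertex -0.876 1.534 -0.034
vertex -1.52 2.771 1.51
vertex -2.213 2.374 0.697
endloop
endfacet
facet normal 0.769 -0.483 -0.419
outer loop
vertex -0.183 1.931 0.779
vertex -0.876 1.534 -0.034
vertex 0.013 2.726 0.223
endloop
endfacet
facet normal -0.198 -0.804 0.561
outer loop
vertex -0.183 1.931 0.779
vertex -1.52 2.771 1.51
vertex -0.876 1.534 -0.034
endloop
endfacet
facet normal -0.769 0.483 0.419
outer loop
vertex -2.213 2.374 0.697
vertex -1.52 2.771 1.51
vertex -2.017 3.169 0.141
endloop
endfacet
facet normal 0.198 0.804 -0.561
outer loop
vertex -1.324 3.566 0.954
vertex 0.013 2.726 0.223
vertex -2.017 3.169 0.141
endloop
endfacet
facet normal -0.769 0.483 0.419
outer loop
vertex -2.017 3.169 0.141
vertex -1.52 2.771 1.51
vertex -1.324 3.566 0.954
endloop
endfacet
facet normal 0.609 0.348 0.713
outer loop
vertex -1.324 3.566 0.954
vertex -0.183 1.931 0.779
vertex 0.013 2.726 0.223
endloop
endfacet
facet normal 0.609 0.348 0.713
outer loop
vertex -1.52 2.771 1.51
vertex -0.183 1.931 0.779
vertex -1.324 3.566 0.954
endloop
endfacet

endsolid


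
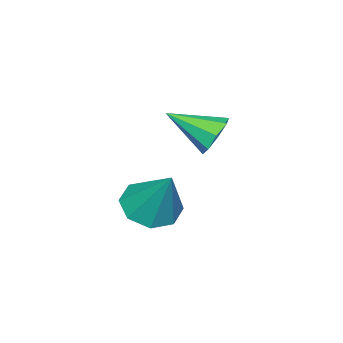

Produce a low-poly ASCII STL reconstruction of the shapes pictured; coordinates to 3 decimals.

solid 
facet normal -0.355 0.806 -0.474
outer loop
vertex -2.381 -1.047 0.925
vertex -2.911 -1.485 0.577
vertex -2.881 -1.085 1.235
endloop
endfacet
facet normal 0.500 0.231 0.835
outer loop
vertex -2.381 -1.047 0.925
vertex -2.881 -1.085 1.235
vertex -2.309 -2.855 1.383
endloop
endfacet
facet normal -0.354 0.806 -0.474
outer loop
vertex -2.881 -1.085 1.235
vertex -2.911 -1.485 0.577
vertex -3.399 -1.357 1.159
endloop
endfacet
facet normal -0.161 0.031 0.987
outer loop
vertex -2.881 -1.085 1.235
vertex -3.399 -1.357 1.159
vertex -2.309 -2.855 1.383
endloop
endfacet
facet normal -0.354 0.806 -0.474
outer loop
vertex -3.399 -1.357 1.159
vertex -2.911 -1.485 0.577
vertex -3.631 -1.704 0.743
endloop
endfacet
facet normal -0.645 -0.370 0.668
outer loop
vertex -3.399 -1.357 1.159
vertex -3.631 -1.704 0.743
vertex -2.309 -2.855 1.383
endloop
endfacet
facet normal -0.354 0.807 -0.473
outer loop
vertex -3.631 -1.704 0.743
vertex -2.911 -1.485 0.577
vertex -3.441 -1.922 0.229
endloop
endfacet
facet normal -0.673 -0.737 0.064
outer loop
vertex -3.631 -1.704 0.743
vertex -3.441 -1.922 0.229
vertex -2.309 -2.855 1.383
endloop
endfacet
facet normal -0.354 0.806 -0.474
outer loop
vertex -3.441 -1.922 0.229
vertex -2.911 -1.485 0.577
vertex -2.941 -1.884 -0.08
endloop
endfacet
facet normal -0.225 -0.854 -0.469
outer loop
vertex -3.441 -1.922 0.229
vertex -2.941 -1.884 -0.08
vertex -2.309 -2.855 1.383
endloop
endfacet
facet normal -0.355 0.806 -0.473
outer loop
vertex -2.941 -1.884 -0.08
vertex -2.911 -1.485 0.577
vertex -2.423 -1.612 -0.005
endloop
endfacet
facet normal 0.433 -0.654 -0.621
outer loop
vertex -2.941 -1.884 -0.08
vertex -2.423 -1.612 -0.005
vertex -2.309 -2.855 1.383
endloop
endfacet
facet normal -0.354 0.807 -0.473
outer loop
vertex -2.423 -1.612 -0.005
vertex -2.911 -1.485 0.577
vertex -2.192 -1.266 0.412
endloop
endfacet
facet normal 0.920 -0.252 -0.301
outer loop
vertex -2.423 -1.612 -0.005
vertex -2.192 -1.266 0.412
vertex -2.309 -2.855 1.383
endloop
endfacet
facet normal -0.354 0.806 -0.475
outer loop
vertex -2.192 -1.266 0.412
vertex -2.911 -1.485 0.577
vertex -2.381 -1.047 0.925
endloop
endfacet
facet normal 0.947 0.114 0.300
outer loop
vertex -2.192 -1.266 0.412
vertex -2.381 -1.047 0.925
vertex -2.309 -2.855 1.383
endloop
endfacet
facet normal -0.236 -0.517 -0.823
outer loop
vertex -2.082 -3.265 -3.6
vertex -2.816 -3.763 -3.077
vertex -2.778 -2.896 -3.632
endloop
endfacet
facet normal 0.467 0.864 -0.189
outer loop
vertex -2.082 -3.265 -3.6
vertex -2.778 -2.896 -3.632
vertex -2.304 -2.637 -1.283
endloop
endfacet
facet normal -0.235 -0.517 -0.823
outer loop
vertex -2.778 -2.896 -3.632
vertex -2.816 -3.763 -3.077
vertex -3.496 -3.035 -3.34
endloop
endfacet
facet normal -0.215 0.975 -0.064
outer loop
vertex -2.778 -2.896 -3.632
vertex -3.496 -3.035 -3.34
vertex -2.304 -2.637 -1.283
endloop
endfacet
facet normal -0.235 -0.517 -0.823
outer loop
vertex -3.496 -3.035 -3.34
vertex -2.816 -3.763 -3.077
vertex -3.817 -3.601 -2.893
endloop
endfacet
facet normal -0.715 0.636 0.291
outer loop
vertex -3.496 -3.035 -3.34
vertex -3.817 -3.601 -2.893
vertex -2.304 -2.637 -1.283
endloop
endfacet
facet normal -0.235 -0.516 -0.823
outer loop
vertex -3.817 -3.601 -2.893
vertex -2.816 -3.763 -3.077
vertex -3.551 -4.261 -2.555
endloop
endfacet
facet normal -0.741 0.044 0.670
outer loop
vertex -3.817 -3.601 -2.893
vertex -3.551 -4.261 -2.555
vertex -2.304 -2.637 -1.283
endloop
endfacet
facet normal -0.235 -0.517 -0.823
outer loop
vertex -3.551 -4.261 -2.555
vertex -2.816 -3.763 -3.077
vertex -2.855 -4.63 -2.522
endloop
endfacet
facet normal -0.279 -0.450 0.848
outer loop
vertex -3.551 -4.261 -2.555
vertex -2.855 -4.63 -2.522
vertex -2.304 -2.637 -1.283
endloop
endfacet
facet normal -0.236 -0.516 -0.823
outer loop
vertex -2.855 -4.63 -2.522
vertex -2.816 -3.763 -3.077
vertex -2.136 -4.491 -2.815
endloop
endfacet
facet normal 0.403 -0.561 0.723
outer loop
vertex -2.855 -4.63 -2.522
vertex -2.136 -4.491 -2.815
vertex -2.304 -2.637 -1.283
endloop
endfacet
facet normal -0.235 -0.516 -0.824
outer loop
vertex -2.136 -4.491 -2.815
vertex -2.816 -3.763 -3.077
vertex -1.816 -3.925 -3.261
endloop
endfacet
facet normal 0.903 -0.221 0.367
outer loop
vertex -2.136 -4.491 -2.815
vertex -1.816 -3.925 -3.261
vertex -2.304 -2.637 -1.283
endloop
endfacet
facet normal -0.235 -0.517 -0.823
outer loop
vertex -1.816 -3.925 -3.261
vertex -2.816 -3.763 -3.077
vertex -2.082 -3.265 -3.6
endloop
endfacet
facet normal 0.929 0.369 -0.011
outer loop
vertex -1.816 -3.925 -3.261
vertex -2.082 -3.265 -3.6
vertex -2.304 -2.637 -1.283
endloop
endfacet

endsolid


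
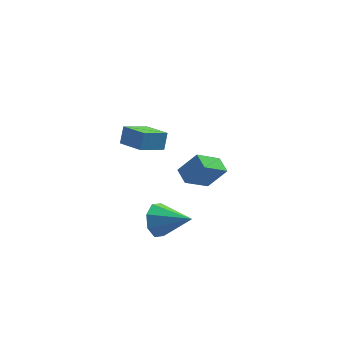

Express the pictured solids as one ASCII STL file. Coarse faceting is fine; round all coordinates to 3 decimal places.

solid 
facet normal -0.748 0.494 -0.443
outer loop
vertex -0.752 -2.034 -2.73
vertex -1.342 -2.223 -1.945
vertex -0.71 -1.489 -2.193
endloop
endfacet
facet normal 0.913 0.248 -0.323
outer loop
vertex -0.752 -2.034 -2.73
vertex -0.71 -1.489 -2.193
vertex 0.162 -3.217 -1.055
endloop
endfacet
facet normal -0.748 0.495 -0.442
outer loop
vertex -0.71 -1.489 -2.193
vertex -1.342 -2.223 -1.945
vertex -1.037 -1.375 -1.511
endloop
endfacet
facet normal 0.773 0.571 0.275
outer loop
vertex -0.71 -1.489 -2.193
vertex -1.037 -1.375 -1.511
vertex 0.162 -3.217 -1.055
endloop
endfacet
facet normal -0.747 0.495 -0.443
outer loop
vertex -1.037 -1.375 -1.511
vertex -1.342 -2.223 -1.945
vertex -1.544 -1.757 -1.083
endloop
endfacet
facet normal 0.363 0.439 0.822
outer loop
vertex -1.037 -1.375 -1.511
vertex -1.544 -1.757 -1.083
vertex 0.162 -3.217 -1.055
endloop
endfacet
facet normal -0.749 0.493 -0.442
outer loop
vertex -1.544 -1.757 -1.083
vertex -1.342 -2.223 -1.945
vertex -1.931 -2.413 -1.159
endloop
endfacet
facet normal -0.076 -0.070 0.995
outer loop
vertex -1.544 -1.757 -1.083
vertex -1.931 -2.413 -1.159
vertex 0.162 -3.217 -1.055
endloop
endfacet
facet normal -0.749 0.495 -0.441
outer loop
vertex -1.931 -2.413 -1.159
vertex -1.342 -2.223 -1.945
vertex -1.974 -2.957 -1.696
endloop
endfacet
facet normal -0.288 -0.661 0.693
outer loop
vertex -1.931 -2.413 -1.159
vertex -1.974 -2.957 -1.696
vertex 0.162 -3.217 -1.055
endloop
endfacet
facet normal -0.748 0.494 -0.442
outer loop
vertex -1.974 -2.957 -1.696
vertex -1.342 -2.223 -1.945
vertex -1.646 -3.071 -2.378
endloop
endfacet
facet normal -0.148 -0.985 0.093
outer loop
vertex -1.974 -2.957 -1.696
vertex -1.646 -3.071 -2.378
vertex 0.162 -3.217 -1.055
endloop
endfacet
facet normal -0.748 0.494 -0.443
outer loop
vertex -1.646 -3.071 -2.378
vertex -1.342 -2.223 -1.945
vertex -1.14 -2.689 -2.806
endloop
endfacet
facet normal 0.262 -0.853 -0.452
outer loop
vertex -1.646 -3.071 -2.378
vertex -1.14 -2.689 -2.806
vertex 0.162 -3.217 -1.055
endloop
endfacet
facet normal -0.748 0.494 -0.443
outer loop
vertex -1.14 -2.689 -2.806
vertex -1.342 -2.223 -1.945
vertex -0.752 -2.034 -2.73
endloop
endfacet
facet normal 0.701 -0.343 -0.625
outer loop
vertex -1.14 -2.689 -2.806
vertex -0.752 -2.034 -2.73
vertex 0.162 -3.217 -1.055
endloop
endfacet
facet normal -0.534 0.780 -0.326
outer loop
vertex -1.984 4.611 -0.936
vertex -0.665 5.185 -1.724
vertex -2.255 4.071 -1.783
endloop
endfacet
facet normal -0.805 -0.349 0.480
outer loop
vertex -1.395 2.815 -1.256
vertex -1.984 4.611 -0.936
vertex -2.255 4.071 -1.783
endloop
endfacet
facet normal -0.534 0.780 -0.327
outer loop
vertex -2.255 4.071 -1.783
vertex -0.665 5.185 -1.724
vertex -0.936 4.644 -2.57
endloop
endfacet
facet normal -0.260 -0.520 -0.814
outer loop
vertex -0.936 4.644 -2.57
vertex -1.395 2.815 -1.256
vertex -2.255 4.071 -1.783
endloop
endfacet
facet normal 0.260 0.520 0.814
outer loop
vertex -1.984 4.611 -0.936
vertex 0.195 3.929 -1.197
vertex -0.665 5.185 -1.724
endloop
endfacet
facet normal -0.804 -0.349 0.481
outer loop
vertex -1.124 3.356 -0.41
vertex -1.984 4.611 -0.936
vertex -1.395 2.815 -1.256
endloop
endfacet
facet normal 0.260 0.519 0.814
outer loop
vertex -1.124 3.356 -0.41
vertex 0.195 3.929 -1.197
vertex -1.984 4.611 -0.936
endloop
endfacet
facet normal 0.804 0.349 -0.481
outer loop
vertex -0.665 5.185 -1.724
vertex 0.195 3.929 -1.197
vertex -0.936 4.644 -2.57
endloop
endfacet
facet normal -0.260 -0.519 -0.814
outer loop
vertex -0.076 3.389 -2.044
vertex -1.395 2.815 -1.256
vertex -0.936 4.644 -2.57
endloop
endfacet
facet normal 0.804 0.350 -0.480
outer loop
vertex -0.936 4.644 -2.57
vertex 0.195 3.929 -1.197
vertex -0.076 3.389 -2.044
endloop
endfacet
facet normal 0.535 -0.779 0.327
outer loop
vertex -0.076 3.389 -2.044
vertex -1.124 3.356 -0.41
vertex -1.395 2.815 -1.256
endloop
endfacet
facet normal 0.534 -0.780 0.327
outer loop
vertex 0.195 3.929 -1.197
vertex -1.124 3.356 -0.41
vertex -0.076 3.389 -2.044
endloop
endfacet
facet normal -0.661 0.006 -0.750
outer loop
vertex 0.271 -0.705 -0.716
vertex 0.055 0.178 -0.519
vertex 1.534 -0.15 -1.824
endloop
endfacet
facet normal 0.232 -0.950 -0.211
outer loop
vertex 2.505 -0.158 -0.721
vertex 0.271 -0.705 -0.716
vertex 1.534 -0.15 -1.824
endloop
endfacet
facet normal -0.661 0.005 -0.750
outer loop
vertex 1.534 -0.15 -1.824
vertex 0.055 0.178 -0.519
vertex 1.318 0.733 -1.628
endloop
endfacet
facet normal 0.714 0.314 -0.626
outer loop
vertex 1.318 0.733 -1.628
vertex 2.505 -0.158 -0.721
vertex 1.534 -0.15 -1.824
endloop
endfacet
facet normal -0.714 -0.314 0.626
outer loop
vertex 0.271 -0.705 -0.716
vertex 1.026 0.17 0.584
vertex 0.055 0.178 -0.519
endloop
endfacet
facet normal 0.232 -0.950 -0.211
outer loop
vertex 1.242 -0.713 0.388
vertex 0.271 -0.705 -0.716
vertex 2.505 -0.158 -0.721
endloop
endfacet
facet normal -0.714 -0.314 0.626
outer loop
vertex 1.242 -0.713 0.388
vertex 1.026 0.17 0.584
vertex 0.271 -0.705 -0.716
endloop
endfacet
facet normal -0.232 0.950 0.211
outer loop
vertex 0.055 0.178 -0.519
vertex 1.026 0.17 0.584
vertex 1.318 0.733 -1.628
endloop
endfacet
facet normal 0.714 0.314 -0.626
outer loop
vertex 2.289 0.725 -0.524
vertex 2.505 -0.158 -0.721
vertex 1.318 0.733 -1.628
endloop
endfacet
facet normal -0.232 0.950 0.211
outer loop
vertex 1.318 0.733 -1.628
vertex 1.026 0.17 0.584
vertex 2.289 0.725 -0.524
endloop
endfacet
facet normal 0.661 -0.006 0.750
outer loop
vertex 2.289 0.725 -0.524
vertex 1.242 -0.713 0.388
vertex 2.505 -0.158 -0.721
endloop
endfacet
facet normal 0.661 -0.005 0.751
outer loop
vertex 1.026 0.17 0.584
vertex 1.242 -0.713 0.388
vertex 2.289 0.725 -0.524
endloop
endfacet

endsolid


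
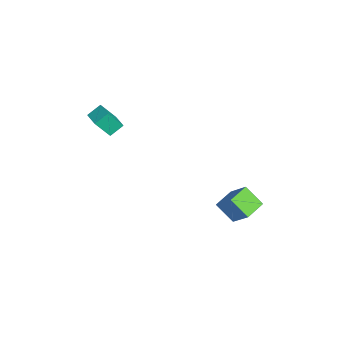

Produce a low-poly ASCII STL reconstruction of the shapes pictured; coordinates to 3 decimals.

solid 
facet normal -0.955 -0.255 -0.148
outer loop
vertex -0.592 -3.999 3.397
vertex -0.632 -3.137 2.17
vertex -0.295 -4.784 2.835
endloop
endfacet
facet normal 0.027 -0.575 0.818
outer loop
vertex 0.832 -4.483 3.01
vertex -0.592 -3.999 3.397
vertex -0.295 -4.784 2.835
endloop
endfacet
facet normal -0.955 -0.255 -0.148
outer loop
vertex -0.295 -4.784 2.835
vertex -0.632 -3.137 2.17
vertex -0.335 -3.922 1.608
endloop
endfacet
facet normal 0.294 -0.778 -0.556
outer loop
vertex -0.335 -3.922 1.608
vertex 0.832 -4.483 3.01
vertex -0.295 -4.784 2.835
endloop
endfacet
facet normal -0.294 0.778 0.556
outer loop
vertex -0.592 -3.999 3.397
vertex 0.495 -2.836 2.345
vertex -0.632 -3.137 2.17
endloop
endfacet
facet normal 0.027 -0.575 0.818
outer loop
vertex 0.535 -3.698 3.572
vertex -0.592 -3.999 3.397
vertex 0.832 -4.483 3.01
endloop
endfacet
facet normal -0.294 0.778 0.556
outer loop
vertex 0.535 -3.698 3.572
vertex 0.495 -2.836 2.345
vertex -0.592 -3.999 3.397
endloop
endfacet
facet normal -0.027 0.575 -0.818
outer loop
vertex -0.632 -3.137 2.17
vertex 0.495 -2.836 2.345
vertex -0.335 -3.922 1.608
endloop
endfacet
facet normal 0.294 -0.778 -0.556
outer loop
vertex 0.792 -3.621 1.783
vertex 0.832 -4.483 3.01
vertex -0.335 -3.922 1.608
endloop
endfacet
facet normal -0.027 0.575 -0.818
outer loop
vertex -0.335 -3.922 1.608
vertex 0.495 -2.836 2.345
vertex 0.792 -3.621 1.783
endloop
endfacet
facet normal 0.955 0.255 0.148
outer loop
vertex 0.792 -3.621 1.783
vertex 0.535 -3.698 3.572
vertex 0.832 -4.483 3.01
endloop
endfacet
facet normal 0.955 0.255 0.148
outer loop
vertex 0.495 -2.836 2.345
vertex 0.535 -3.698 3.572
vertex 0.792 -3.621 1.783
endloop
endfacet
facet normal -0.485 -0.577 0.657
outer loop
vertex 3.745 2.802 -2.19
vertex 2.825 3.809 -1.986
vertex 2.718 2.134 -3.535
endloop
endfacet
facet normal 0.668 -0.729 -0.148
outer loop
vertex 3.455 3.011 -4.534
vertex 3.745 2.802 -2.19
vertex 2.718 2.134 -3.535
endloop
endfacet
facet normal -0.486 -0.577 0.657
outer loop
vertex 2.718 2.134 -3.535
vertex 2.825 3.809 -1.986
vertex 1.797 3.142 -3.331
endloop
endfacet
facet normal -0.565 -0.367 -0.739
outer loop
vertex 1.797 3.142 -3.331
vertex 3.455 3.011 -4.534
vertex 2.718 2.134 -3.535
endloop
endfacet
facet normal 0.565 0.367 0.739
outer loop
vertex 3.745 2.802 -2.19
vertex 3.562 4.686 -2.985
vertex 2.825 3.809 -1.986
endloop
endfacet
facet normal 0.667 -0.730 -0.148
outer loop
vertex 4.483 3.678 -3.189
vertex 3.745 2.802 -2.19
vertex 3.455 3.011 -4.534
endloop
endfacet
facet normal 0.565 0.367 0.739
outer loop
vertex 4.483 3.678 -3.189
vertex 3.562 4.686 -2.985
vertex 3.745 2.802 -2.19
endloop
endfacet
facet normal -0.667 0.730 0.148
outer loop
vertex 2.825 3.809 -1.986
vertex 3.562 4.686 -2.985
vertex 1.797 3.142 -3.331
endloop
endfacet
facet normal -0.565 -0.367 -0.739
outer loop
vertex 2.535 4.018 -4.33
vertex 3.455 3.011 -4.534
vertex 1.797 3.142 -3.331
endloop
endfacet
facet normal -0.667 0.730 0.147
outer loop
vertex 1.797 3.142 -3.331
vertex 3.562 4.686 -2.985
vertex 2.535 4.018 -4.33
endloop
endfacet
facet normal 0.486 0.577 -0.657
outer loop
vertex 2.535 4.018 -4.33
vertex 4.483 3.678 -3.189
vertex 3.455 3.011 -4.534
endloop
endfacet
facet normal 0.486 0.577 -0.657
outer loop
vertex 3.562 4.686 -2.985
vertex 4.483 3.678 -3.189
vertex 2.535 4.018 -4.33
endloop
endfacet

endsolid


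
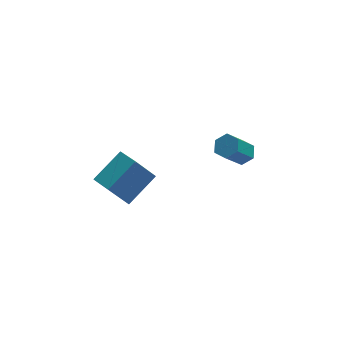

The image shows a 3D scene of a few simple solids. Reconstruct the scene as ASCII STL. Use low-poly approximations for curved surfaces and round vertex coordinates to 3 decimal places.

solid 
facet normal -0.576 0.005 0.817
outer loop
vertex -1.688 3.016 2.699
vertex -2.146 4.131 2.369
vertex -2.981 2.216 1.793
endloop
endfacet
facet normal 0.367 -0.892 0.264
outer loop
vertex -2.134 2.209 0.591
vertex -1.688 3.016 2.699
vertex -2.981 2.216 1.793
endloop
endfacet
facet normal -0.576 0.005 0.817
outer loop
vertex -2.981 2.216 1.793
vertex -2.146 4.131 2.369
vertex -3.439 3.332 1.463
endloop
endfacet
facet normal -0.731 -0.451 -0.512
outer loop
vertex -3.439 3.332 1.463
vertex -2.134 2.209 0.591
vertex -2.981 2.216 1.793
endloop
endfacet
facet normal 0.731 0.452 0.512
outer loop
vertex -1.688 3.016 2.699
vertex -1.299 4.124 1.167
vertex -2.146 4.131 2.369
endloop
endfacet
facet normal 0.366 -0.892 0.264
outer loop
vertex -0.841 3.008 1.497
vertex -1.688 3.016 2.699
vertex -2.134 2.209 0.591
endloop
endfacet
facet normal 0.731 0.451 0.512
outer loop
vertex -0.841 3.008 1.497
vertex -1.299 4.124 1.167
vertex -1.688 3.016 2.699
endloop
endfacet
facet normal -0.367 0.892 -0.264
outer loop
vertex -2.146 4.131 2.369
vertex -1.299 4.124 1.167
vertex -3.439 3.332 1.463
endloop
endfacet
facet normal -0.731 -0.452 -0.512
outer loop
vertex -2.592 3.324 0.261
vertex -2.134 2.209 0.591
vertex -3.439 3.332 1.463
endloop
endfacet
facet normal -0.367 0.892 -0.264
outer loop
vertex -3.439 3.332 1.463
vertex -1.299 4.124 1.167
vertex -2.592 3.324 0.261
endloop
endfacet
facet normal 0.576 -0.005 -0.817
outer loop
vertex -2.592 3.324 0.261
vertex -0.841 3.008 1.497
vertex -2.134 2.209 0.591
endloop
endfacet
facet normal 0.576 -0.005 -0.817
outer loop
vertex -1.299 4.124 1.167
vertex -0.841 3.008 1.497
vertex -2.592 3.324 0.261
endloop
endfacet
facet normal 0.537 0.351 -0.767
outer loop
vertex 3.525 3.638 1.274
vertex 3.15 4.143 1.242
vertex 3.663 4.155 1.607
endloop
endfacet
facet normal 0.814 -0.452 0.364
outer loop
vertex 3.525 3.638 1.274
vertex 3.663 4.155 1.607
vertex 2.686 3.092 2.471
endloop
endfacet
facet normal 0.814 -0.452 0.364
outer loop
vertex 2.686 3.092 2.471
vertex 3.663 4.155 1.607
vertex 2.824 3.609 2.804
endloop
endfacet
facet normal -0.538 -0.350 0.767
outer loop
vertex 2.686 3.092 2.471
vertex 2.824 3.609 2.804
vertex 2.31 3.597 2.438
endloop
endfacet
facet normal 0.538 0.349 -0.767
outer loop
vertex 3.663 4.155 1.607
vertex 3.15 4.143 1.242
vertex 3.288 4.66 1.574
endloop
endfacet
facet normal 0.597 0.485 0.639
outer loop
vertex 3.663 4.155 1.607
vertex 3.288 4.66 1.574
vertex 2.824 3.609 2.804
endloop
endfacet
facet normal 0.596 0.486 0.640
outer loop
vertex 2.824 3.609 2.804
vertex 3.288 4.66 1.574
vertex 2.448 4.114 2.771
endloop
endfacet
facet normal -0.538 -0.350 0.767
outer loop
vertex 2.824 3.609 2.804
vertex 2.448 4.114 2.771
vertex 2.31 3.597 2.438
endloop
endfacet
facet normal 0.537 0.350 -0.768
outer loop
vertex 3.288 4.66 1.574
vertex 3.15 4.143 1.242
vertex 2.774 4.648 1.209
endloop
endfacet
facet normal -0.217 0.937 0.275
outer loop
vertex 3.288 4.66 1.574
vertex 2.774 4.648 1.209
vertex 2.448 4.114 2.771
endloop
endfacet
facet normal -0.217 0.937 0.275
outer loop
vertex 2.448 4.114 2.771
vertex 2.774 4.648 1.209
vertex 1.935 4.102 2.406
endloop
endfacet
facet normal -0.537 -0.351 0.767
outer loop
vertex 2.448 4.114 2.771
vertex 1.935 4.102 2.406
vertex 2.31 3.597 2.438
endloop
endfacet
facet normal 0.538 0.350 -0.767
outer loop
vertex 2.774 4.648 1.209
vertex 3.15 4.143 1.242
vertex 2.636 4.131 0.876
endloop
endfacet
facet normal -0.814 0.452 -0.364
outer loop
vertex 2.774 4.648 1.209
vertex 2.636 4.131 0.876
vertex 1.935 4.102 2.406
endloop
endfacet
facet normal -0.814 0.452 -0.364
outer loop
vertex 1.935 4.102 2.406
vertex 2.636 4.131 0.876
vertex 1.797 3.585 2.073
endloop
endfacet
facet normal -0.537 -0.351 0.767
outer loop
vertex 1.935 4.102 2.406
vertex 1.797 3.585 2.073
vertex 2.31 3.597 2.438
endloop
endfacet
facet normal 0.538 0.350 -0.767
outer loop
vertex 2.636 4.131 0.876
vertex 3.15 4.143 1.242
vertex 3.012 3.626 0.909
endloop
endfacet
facet normal -0.596 -0.486 -0.639
outer loop
vertex 2.636 4.131 0.876
vertex 3.012 3.626 0.909
vertex 1.797 3.585 2.073
endloop
endfacet
facet normal -0.596 -0.485 -0.640
outer loop
vertex 1.797 3.585 2.073
vertex 3.012 3.626 0.909
vertex 2.172 3.08 2.106
endloop
endfacet
facet normal -0.538 -0.349 0.767
outer loop
vertex 1.797 3.585 2.073
vertex 2.172 3.08 2.106
vertex 2.31 3.597 2.438
endloop
endfacet
facet normal 0.537 0.351 -0.767
outer loop
vertex 3.012 3.626 0.909
vertex 3.15 4.143 1.242
vertex 3.525 3.638 1.274
endloop
endfacet
facet normal 0.217 -0.937 -0.275
outer loop
vertex 3.012 3.626 0.909
vertex 3.525 3.638 1.274
vertex 2.172 3.08 2.106
endloop
endfacet
facet normal 0.217 -0.937 -0.275
outer loop
vertex 2.172 3.08 2.106
vertex 3.525 3.638 1.274
vertex 2.686 3.092 2.471
endloop
endfacet
facet normal -0.537 -0.350 0.768
outer loop
vertex 2.172 3.08 2.106
vertex 2.686 3.092 2.471
vertex 2.31 3.597 2.438
endloop
endfacet

endsolid


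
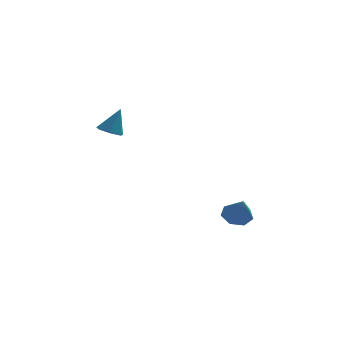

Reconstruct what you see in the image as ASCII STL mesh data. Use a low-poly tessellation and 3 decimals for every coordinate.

solid 
facet normal -0.357 -0.254 -0.899
outer loop
vertex -2.409 2.727 1.912
vertex -3.018 2.605 2.188
vertex -2.779 3.186 1.929
endloop
endfacet
facet normal 0.777 0.628 -0.053
outer loop
vertex -2.409 2.727 1.912
vertex -2.779 3.186 1.929
vertex -2.502 2.975 3.492
endloop
endfacet
facet normal -0.357 -0.254 -0.899
outer loop
vertex -2.779 3.186 1.929
vertex -3.018 2.605 2.188
vertex -3.329 3.208 2.141
endloop
endfacet
facet normal 0.085 0.989 0.118
outer loop
vertex -2.779 3.186 1.929
vertex -3.329 3.208 2.141
vertex -2.502 2.975 3.492
endloop
endfacet
facet normal -0.356 -0.254 -0.899
outer loop
vertex -3.329 3.208 2.141
vertex -3.018 2.605 2.188
vertex -3.645 2.776 2.388
endloop
endfacet
facet normal -0.567 0.680 0.464
outer loop
vertex -3.329 3.208 2.141
vertex -3.645 2.776 2.388
vertex -2.502 2.975 3.492
endloop
endfacet
facet normal -0.356 -0.255 -0.899
outer loop
vertex -3.645 2.776 2.388
vertex -3.018 2.605 2.188
vertex -3.489 2.215 2.485
endloop
endfacet
facet normal -0.687 -0.066 0.723
outer loop
vertex -3.645 2.776 2.388
vertex -3.489 2.215 2.485
vertex -2.502 2.975 3.492
endloop
endfacet
facet normal -0.356 -0.255 -0.899
outer loop
vertex -3.489 2.215 2.485
vertex -3.018 2.605 2.188
vertex -2.979 1.948 2.359
endloop
endfacet
facet normal -0.187 -0.688 0.702
outer loop
vertex -3.489 2.215 2.485
vertex -2.979 1.948 2.359
vertex -2.502 2.975 3.492
endloop
endfacet
facet normal -0.356 -0.255 -0.899
outer loop
vertex -2.979 1.948 2.359
vertex -3.018 2.605 2.188
vertex -2.498 2.176 2.104
endloop
endfacet
facet normal 0.560 -0.717 0.415
outer loop
vertex -2.979 1.948 2.359
vertex -2.498 2.176 2.104
vertex -2.502 2.975 3.492
endloop
endfacet
facet normal -0.356 -0.256 -0.899
outer loop
vertex -2.498 2.176 2.104
vertex -3.018 2.605 2.188
vertex -2.409 2.727 1.912
endloop
endfacet
facet normal 0.988 -0.132 0.079
outer loop
vertex -2.498 2.176 2.104
vertex -2.409 2.727 1.912
vertex -2.502 2.975 3.492
endloop
endfacet
facet normal -0.178 0.468 -0.865
outer loop
vertex 3.705 4.418 -3.943
vertex 3.051 3.939 -4.068
vertex 3.089 4.663 -3.684
endloop
endfacet
facet normal 0.498 0.513 0.699
outer loop
vertex 3.705 4.418 -3.943
vertex 3.089 4.663 -3.684
vertex 3.309 3.261 -2.812
endloop
endfacet
facet normal -0.178 0.468 -0.865
outer loop
vertex 3.089 4.663 -3.684
vertex 3.051 3.939 -4.068
vertex 2.444 4.363 -3.714
endloop
endfacet
facet normal -0.262 0.480 0.837
outer loop
vertex 3.089 4.663 -3.684
vertex 2.444 4.363 -3.714
vertex 3.309 3.261 -2.812
endloop
endfacet
facet normal -0.178 0.468 -0.866
outer loop
vertex 2.444 4.363 -3.714
vertex 3.051 3.939 -4.068
vertex 2.256 3.744 -4.01
endloop
endfacet
facet normal -0.764 -0.075 0.641
outer loop
vertex 2.444 4.363 -3.714
vertex 2.256 3.744 -4.01
vertex 3.309 3.261 -2.812
endloop
endfacet
facet normal -0.178 0.467 -0.866
outer loop
vertex 2.256 3.744 -4.01
vertex 3.051 3.939 -4.068
vertex 2.667 3.272 -4.349
endloop
endfacet
facet normal -0.629 -0.733 0.258
outer loop
vertex 2.256 3.744 -4.01
vertex 2.667 3.272 -4.349
vertex 3.309 3.261 -2.812
endloop
endfacet
facet normal -0.179 0.468 -0.866
outer loop
vertex 2.667 3.272 -4.349
vertex 3.051 3.939 -4.068
vertex 3.366 3.302 -4.477
endloop
endfacet
facet normal 0.039 -0.999 -0.023
outer loop
vertex 2.667 3.272 -4.349
vertex 3.366 3.302 -4.477
vertex 3.309 3.261 -2.812
endloop
endfacet
facet normal -0.178 0.468 -0.866
outer loop
vertex 3.366 3.302 -4.477
vertex 3.051 3.939 -4.068
vertex 3.828 3.813 -4.296
endloop
endfacet
facet normal 0.740 -0.672 0.009
outer loop
vertex 3.366 3.302 -4.477
vertex 3.828 3.813 -4.296
vertex 3.309 3.261 -2.812
endloop
endfacet
facet normal -0.178 0.469 -0.865
outer loop
vertex 3.828 3.813 -4.296
vertex 3.051 3.939 -4.068
vertex 3.705 4.418 -3.943
endloop
endfacet
facet normal 0.944 -0.001 0.330
outer loop
vertex 3.828 3.813 -4.296
vertex 3.705 4.418 -3.943
vertex 3.309 3.261 -2.812
endloop
endfacet

endsolid


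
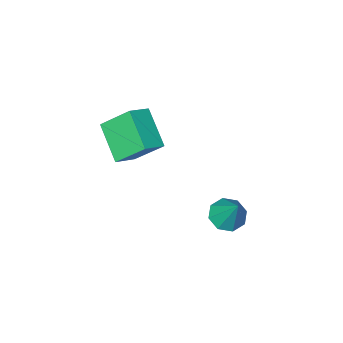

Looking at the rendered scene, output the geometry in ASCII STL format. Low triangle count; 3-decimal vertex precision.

solid 
facet normal -0.096 -0.531 -0.842
outer loop
vertex -2.303 0.338 -4.565
vertex -3.081 -0.033 -4.242
vertex -2.873 0.714 -4.737
endloop
endfacet
facet normal 0.573 0.808 -0.133
outer loop
vertex -2.303 0.338 -4.565
vertex -2.873 0.714 -4.737
vertex -2.879 1.093 -2.458
endloop
endfacet
facet normal -0.095 -0.531 -0.842
outer loop
vertex -2.873 0.714 -4.737
vertex -3.081 -0.033 -4.242
vertex -3.565 0.652 -4.62
endloop
endfacet
facet normal -0.115 0.980 -0.163
outer loop
vertex -2.873 0.714 -4.737
vertex -3.565 0.652 -4.62
vertex -2.879 1.093 -2.458
endloop
endfacet
facet normal -0.095 -0.532 -0.842
outer loop
vertex -3.565 0.652 -4.62
vertex -3.081 -0.033 -4.242
vertex -3.973 0.188 -4.281
endloop
endfacet
facet normal -0.716 0.693 0.086
outer loop
vertex -3.565 0.652 -4.62
vertex -3.973 0.188 -4.281
vertex -2.879 1.093 -2.458
endloop
endfacet
facet normal -0.095 -0.531 -0.842
outer loop
vertex -3.973 0.188 -4.281
vertex -3.081 -0.033 -4.242
vertex -3.858 -0.405 -3.92
endloop
endfacet
facet normal -0.876 0.115 0.468
outer loop
vertex -3.973 0.188 -4.281
vertex -3.858 -0.405 -3.92
vertex -2.879 1.093 -2.458
endloop
endfacet
facet normal -0.095 -0.531 -0.842
outer loop
vertex -3.858 -0.405 -3.92
vertex -3.081 -0.033 -4.242
vertex -3.288 -0.781 -3.747
endloop
endfacet
facet normal -0.503 -0.413 0.760
outer loop
vertex -3.858 -0.405 -3.92
vertex -3.288 -0.781 -3.747
vertex -2.879 1.093 -2.458
endloop
endfacet
facet normal -0.094 -0.531 -0.842
outer loop
vertex -3.288 -0.781 -3.747
vertex -3.081 -0.033 -4.242
vertex -2.596 -0.718 -3.864
endloop
endfacet
facet normal 0.187 -0.584 0.790
outer loop
vertex -3.288 -0.781 -3.747
vertex -2.596 -0.718 -3.864
vertex -2.879 1.093 -2.458
endloop
endfacet
facet normal -0.096 -0.532 -0.841
outer loop
vertex -2.596 -0.718 -3.864
vertex -3.081 -0.033 -4.242
vertex -2.189 -0.255 -4.203
endloop
endfacet
facet normal 0.787 -0.297 0.540
outer loop
vertex -2.596 -0.718 -3.864
vertex -2.189 -0.255 -4.203
vertex -2.879 1.093 -2.458
endloop
endfacet
facet normal -0.096 -0.532 -0.841
outer loop
vertex -2.189 -0.255 -4.203
vertex -3.081 -0.033 -4.242
vertex -2.303 0.338 -4.565
endloop
endfacet
facet normal 0.947 0.279 0.159
outer loop
vertex -2.189 -0.255 -4.203
vertex -2.303 0.338 -4.565
vertex -2.879 1.093 -2.458
endloop
endfacet
facet normal -0.446 0.548 0.708
outer loop
vertex -0.84 -3.163 2.227
vertex 0.26 -2.958 2.762
vertex -0.588 -1.432 1.046
endloop
endfacet
facet normal -0.887 -0.165 -0.431
outer loop
vertex 0.3 -2.522 -0.362
vertex -0.84 -3.163 2.227
vertex -0.588 -1.432 1.046
endloop
endfacet
facet normal -0.446 0.548 0.708
outer loop
vertex -0.588 -1.432 1.046
vertex 0.26 -2.958 2.762
vertex 0.512 -1.227 1.581
endloop
endfacet
facet normal 0.119 0.820 -0.560
outer loop
vertex 0.512 -1.227 1.581
vertex 0.3 -2.522 -0.362
vertex -0.588 -1.432 1.046
endloop
endfacet
facet normal -0.119 -0.820 0.560
outer loop
vertex -0.84 -3.163 2.227
vertex 1.148 -4.048 1.354
vertex 0.26 -2.958 2.762
endloop
endfacet
facet normal -0.887 -0.165 -0.431
outer loop
vertex 0.048 -4.253 0.819
vertex -0.84 -3.163 2.227
vertex 0.3 -2.522 -0.362
endloop
endfacet
facet normal -0.119 -0.820 0.560
outer loop
vertex 0.048 -4.253 0.819
vertex 1.148 -4.048 1.354
vertex -0.84 -3.163 2.227
endloop
endfacet
facet normal 0.887 0.165 0.431
outer loop
vertex 0.26 -2.958 2.762
vertex 1.148 -4.048 1.354
vertex 0.512 -1.227 1.581
endloop
endfacet
facet normal 0.119 0.820 -0.560
outer loop
vertex 1.4 -2.317 0.173
vertex 0.3 -2.522 -0.362
vertex 0.512 -1.227 1.581
endloop
endfacet
facet normal 0.887 0.165 0.431
outer loop
vertex 0.512 -1.227 1.581
vertex 1.148 -4.048 1.354
vertex 1.4 -2.317 0.173
endloop
endfacet
facet normal 0.446 -0.548 -0.708
outer loop
vertex 1.4 -2.317 0.173
vertex 0.048 -4.253 0.819
vertex 0.3 -2.522 -0.362
endloop
endfacet
facet normal 0.446 -0.548 -0.708
outer loop
vertex 1.148 -4.048 1.354
vertex 0.048 -4.253 0.819
vertex 1.4 -2.317 0.173
endloop
endfacet

endsolid


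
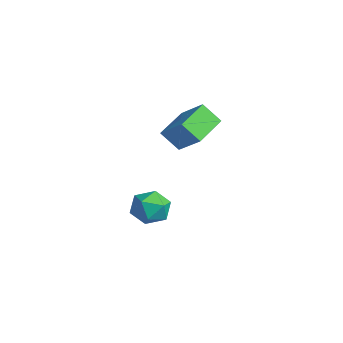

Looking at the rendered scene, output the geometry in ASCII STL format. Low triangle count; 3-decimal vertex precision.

solid 
facet normal -0.441 -0.510 0.739
outer loop
vertex 4.443 -1.457 2.642
vertex 3.533 0.011 3.112
vertex 3.245 -1.878 1.636
endloop
endfacet
facet normal 0.509 -0.820 -0.263
outer loop
vertex 3.787 -1.251 0.728
vertex 4.443 -1.457 2.642
vertex 3.245 -1.878 1.636
endloop
endfacet
facet normal -0.441 -0.510 0.739
outer loop
vertex 3.245 -1.878 1.636
vertex 3.533 0.011 3.112
vertex 2.335 -0.41 2.106
endloop
endfacet
facet normal -0.740 -0.260 -0.621
outer loop
vertex 2.335 -0.41 2.106
vertex 3.787 -1.251 0.728
vertex 3.245 -1.878 1.636
endloop
endfacet
facet normal 0.740 0.260 0.621
outer loop
vertex 4.443 -1.457 2.642
vertex 4.075 0.638 2.204
vertex 3.533 0.011 3.112
endloop
endfacet
facet normal 0.509 -0.820 -0.263
outer loop
vertex 4.985 -0.83 1.734
vertex 4.443 -1.457 2.642
vertex 3.787 -1.251 0.728
endloop
endfacet
facet normal 0.740 0.260 0.621
outer loop
vertex 4.985 -0.83 1.734
vertex 4.075 0.638 2.204
vertex 4.443 -1.457 2.642
endloop
endfacet
facet normal -0.509 0.820 0.263
outer loop
vertex 3.533 0.011 3.112
vertex 4.075 0.638 2.204
vertex 2.335 -0.41 2.106
endloop
endfacet
facet normal -0.740 -0.260 -0.621
outer loop
vertex 2.877 0.217 1.198
vertex 3.787 -1.251 0.728
vertex 2.335 -0.41 2.106
endloop
endfacet
facet normal -0.509 0.820 0.263
outer loop
vertex 2.335 -0.41 2.106
vertex 4.075 0.638 2.204
vertex 2.877 0.217 1.198
endloop
endfacet
facet normal 0.441 0.510 -0.739
outer loop
vertex 2.877 0.217 1.198
vertex 4.985 -0.83 1.734
vertex 3.787 -1.251 0.728
endloop
endfacet
facet normal 0.441 0.510 -0.739
outer loop
vertex 4.075 0.638 2.204
vertex 4.985 -0.83 1.734
vertex 2.877 0.217 1.198
endloop
endfacet
facet normal -0.838 0.343 -0.424
outer loop
vertex 2.385 -1.536 -3.963
vertex 1.909 -2.406 -3.727
vertex 1.897 -1.625 -3.071
endloop
endfacet
facet normal -0.450 0.879 -0.158
outer loop
vertex 2.385 -1.536 -3.963
vertex 1.897 -1.625 -3.071
vertex 2.808 -1.166 -3.111
endloop
endfacet
facet normal 0.193 0.862 -0.470
outer loop
vertex 2.385 -1.536 -3.963
vertex 2.808 -1.166 -3.111
vertex 3.382 -1.665 -3.791
endloop
endfacet
facet normal 0.201 0.315 -0.928
outer loop
vertex 2.385 -1.536 -3.963
vertex 3.382 -1.665 -3.791
vertex 2.827 -2.431 -4.171
endloop
endfacet
facet normal -0.436 -0.006 -0.900
outer loop
vertex 2.385 -1.536 -3.963
vertex 2.827 -2.431 -4.171
vertex 1.909 -2.406 -3.727
endloop
endfacet
facet normal -0.360 0.761 0.540
outer loop
vertex 2.808 -1.166 -3.111
vertex 1.897 -1.625 -3.071
vertex 2.593 -1.809 -2.349
endloop
endfacet
facet normal -0.988 -0.107 0.110
outer loop
vertex 1.897 -1.625 -3.071
vertex 1.909 -2.406 -3.727
vertex 2.038 -2.575 -2.729
endloop
endfacet
facet normal -0.338 -0.670 -0.661
outer loop
vertex 1.909 -2.406 -3.727
vertex 2.827 -2.431 -4.171
vertex 2.612 -3.074 -3.409
endloop
endfacet
facet normal 0.692 -0.151 -0.706
outer loop
vertex 2.827 -2.431 -4.171
vertex 3.382 -1.665 -3.791
vertex 3.523 -2.615 -3.449
endloop
endfacet
facet normal 0.680 0.733 0.036
outer loop
vertex 3.382 -1.665 -3.791
vertex 2.808 -1.166 -3.111
vertex 3.511 -1.834 -2.793
endloop
endfacet
facet normal -0.201 -0.315 0.928
outer loop
vertex 3.035 -2.704 -2.557
vertex 2.593 -1.809 -2.349
vertex 2.038 -2.575 -2.729
endloop
endfacet
facet normal -0.193 -0.862 0.470
outer loop
vertex 3.035 -2.704 -2.557
vertex 2.038 -2.575 -2.729
vertex 2.612 -3.074 -3.409
endloop
endfacet
facet normal 0.450 -0.879 0.158
outer loop
vertex 3.035 -2.704 -2.557
vertex 2.612 -3.074 -3.409
vertex 3.523 -2.615 -3.449
endloop
endfacet
facet normal 0.838 -0.343 0.424
outer loop
vertex 3.035 -2.704 -2.557
vertex 3.523 -2.615 -3.449
vertex 3.511 -1.834 -2.793
endloop
endfacet
facet normal 0.436 0.006 0.900
outer loop
vertex 3.035 -2.704 -2.557
vertex 3.511 -1.834 -2.793
vertex 2.593 -1.809 -2.349
endloop
endfacet
facet normal -0.692 0.151 0.706
outer loop
vertex 2.038 -2.575 -2.729
vertex 2.593 -1.809 -2.349
vertex 1.897 -1.625 -3.071
endloop
endfacet
facet normal -0.680 -0.733 -0.036
outer loop
vertex 2.612 -3.074 -3.409
vertex 2.038 -2.575 -2.729
vertex 1.909 -2.406 -3.727
endloop
endfacet
facet normal 0.360 -0.761 -0.540
outer loop
vertex 3.523 -2.615 -3.449
vertex 2.612 -3.074 -3.409
vertex 2.827 -2.431 -4.171
endloop
endfacet
facet normal 0.988 0.107 -0.110
outer loop
vertex 3.511 -1.834 -2.793
vertex 3.523 -2.615 -3.449
vertex 3.382 -1.665 -3.791
endloop
endfacet
facet normal 0.338 0.670 0.661
outer loop
vertex 2.593 -1.809 -2.349
vertex 3.511 -1.834 -2.793
vertex 2.808 -1.166 -3.111
endloop
endfacet

endsolid
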